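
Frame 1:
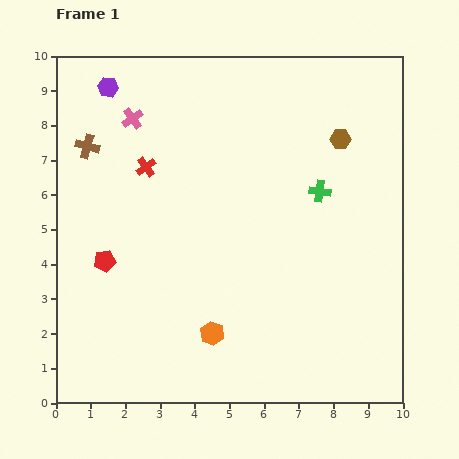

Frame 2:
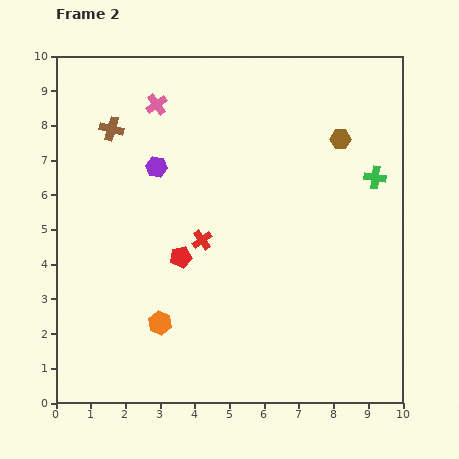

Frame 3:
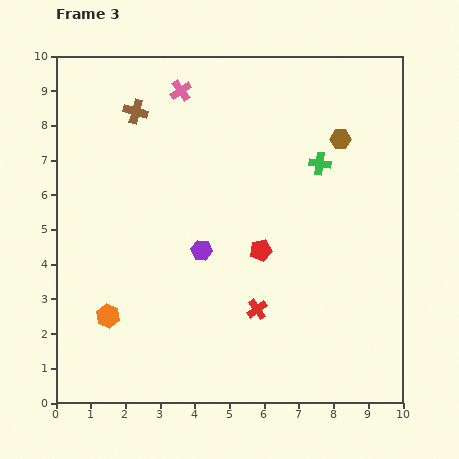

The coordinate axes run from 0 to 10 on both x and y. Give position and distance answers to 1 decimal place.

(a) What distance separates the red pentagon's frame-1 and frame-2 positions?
2.2

The red pentagon moved from (1.4, 4.1) to (3.6, 4.2), a distance of √(2.2² + 0.1²) ≈ 2.2.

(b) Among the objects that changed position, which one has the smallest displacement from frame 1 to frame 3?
the green cross

(moved 0.8)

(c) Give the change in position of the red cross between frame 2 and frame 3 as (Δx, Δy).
(1.6, -2.0)

The red cross was at (4.2, 4.7) in frame 2 and (5.8, 2.7) in frame 3.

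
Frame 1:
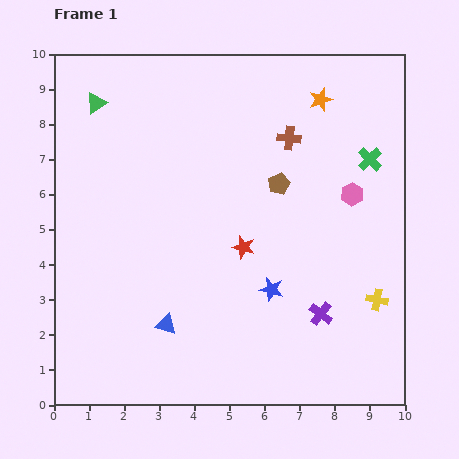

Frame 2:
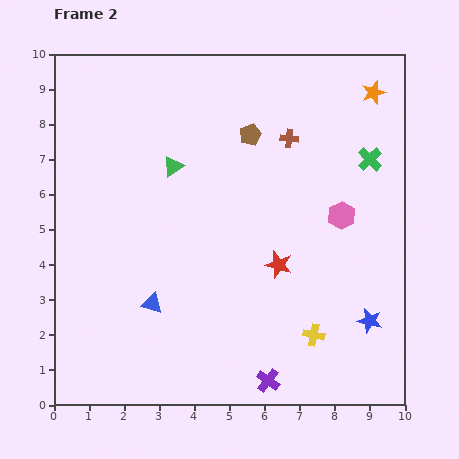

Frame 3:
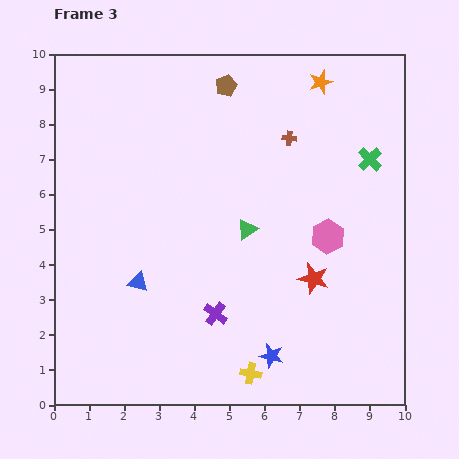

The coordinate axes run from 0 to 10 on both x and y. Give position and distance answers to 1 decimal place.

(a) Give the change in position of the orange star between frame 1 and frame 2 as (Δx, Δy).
(1.5, 0.2)

The orange star was at (7.6, 8.7) in frame 1 and (9.1, 8.9) in frame 2.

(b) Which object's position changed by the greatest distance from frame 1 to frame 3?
the green triangle

(moved 5.6; next 4.2)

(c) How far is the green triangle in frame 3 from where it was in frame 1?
5.6

The green triangle moved from (1.2, 8.6) to (5.5, 5.0), a distance of √(4.3² + 3.6²) ≈ 5.6.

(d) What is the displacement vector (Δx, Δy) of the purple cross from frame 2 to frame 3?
(-1.5, 1.9)

The purple cross was at (6.1, 0.7) in frame 2 and (4.6, 2.6) in frame 3.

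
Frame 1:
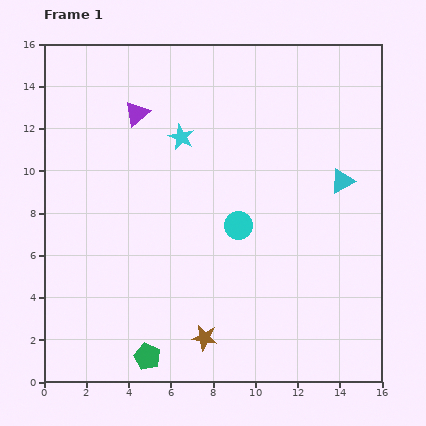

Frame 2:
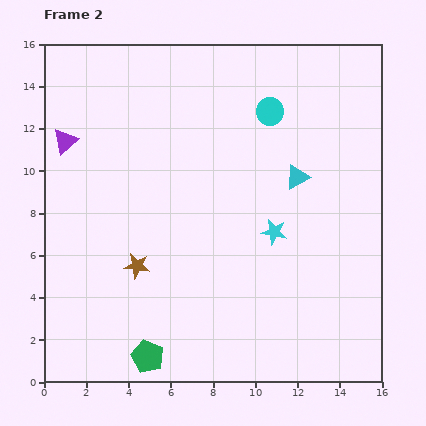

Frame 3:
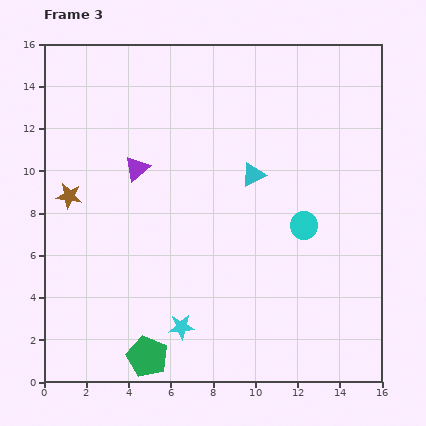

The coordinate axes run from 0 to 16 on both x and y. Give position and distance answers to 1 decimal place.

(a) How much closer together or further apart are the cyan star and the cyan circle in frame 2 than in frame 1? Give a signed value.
+0.7

Distance in frame 1: 5.0. Distance in frame 2: 5.7.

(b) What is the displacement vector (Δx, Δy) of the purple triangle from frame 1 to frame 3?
(0.0, -2.6)

The purple triangle was at (4.4, 12.7) in frame 1 and (4.4, 10.1) in frame 3.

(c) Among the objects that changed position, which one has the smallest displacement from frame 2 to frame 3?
the cyan triangle

(moved 2.1)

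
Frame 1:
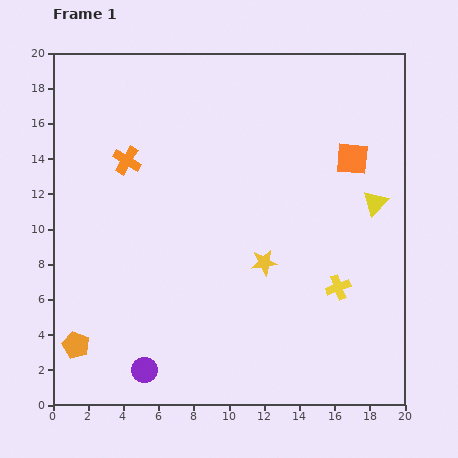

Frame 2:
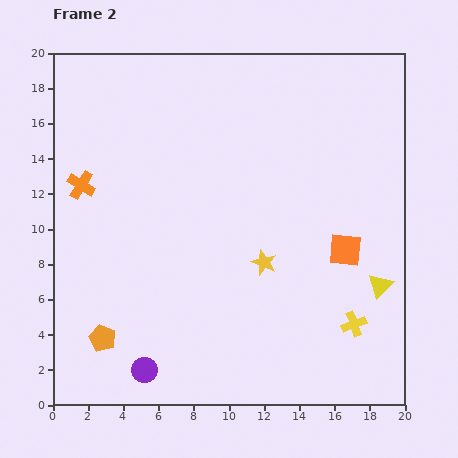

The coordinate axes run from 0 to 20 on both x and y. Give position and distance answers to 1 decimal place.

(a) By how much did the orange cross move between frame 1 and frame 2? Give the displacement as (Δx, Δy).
(-2.6, -1.4)

The orange cross was at (4.2, 13.9) in frame 1 and (1.6, 12.5) in frame 2.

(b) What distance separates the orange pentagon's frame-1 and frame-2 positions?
1.6

The orange pentagon moved from (1.3, 3.4) to (2.8, 3.8), a distance of √(1.5² + 0.4²) ≈ 1.6.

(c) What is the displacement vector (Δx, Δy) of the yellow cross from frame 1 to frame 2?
(0.9, -2.1)

The yellow cross was at (16.2, 6.7) in frame 1 and (17.1, 4.6) in frame 2.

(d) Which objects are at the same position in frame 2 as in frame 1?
the purple circle, the yellow star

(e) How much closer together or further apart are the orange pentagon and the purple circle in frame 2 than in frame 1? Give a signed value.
-1.1

Distance in frame 1: 4.1. Distance in frame 2: 3.0.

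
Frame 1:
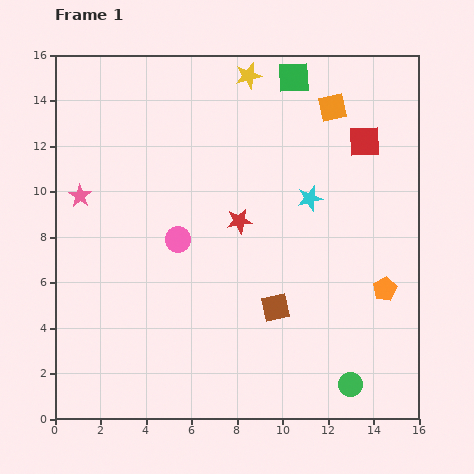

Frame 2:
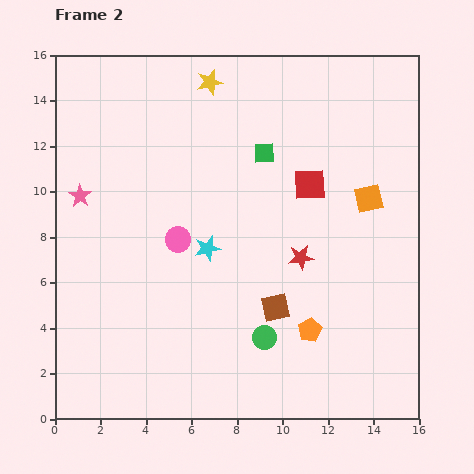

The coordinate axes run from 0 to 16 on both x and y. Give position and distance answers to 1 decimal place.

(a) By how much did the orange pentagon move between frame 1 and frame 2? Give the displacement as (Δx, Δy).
(-3.3, -1.8)

The orange pentagon was at (14.5, 5.7) in frame 1 and (11.2, 3.9) in frame 2.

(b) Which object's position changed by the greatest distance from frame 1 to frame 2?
the cyan star

(moved 5.0; next 4.3)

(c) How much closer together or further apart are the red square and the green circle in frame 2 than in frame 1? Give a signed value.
-3.7

Distance in frame 1: 10.7. Distance in frame 2: 7.0.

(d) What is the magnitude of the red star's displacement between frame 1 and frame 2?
3.1

The red star moved from (8.1, 8.7) to (10.8, 7.1), a distance of √(2.7² + 1.6²) ≈ 3.1.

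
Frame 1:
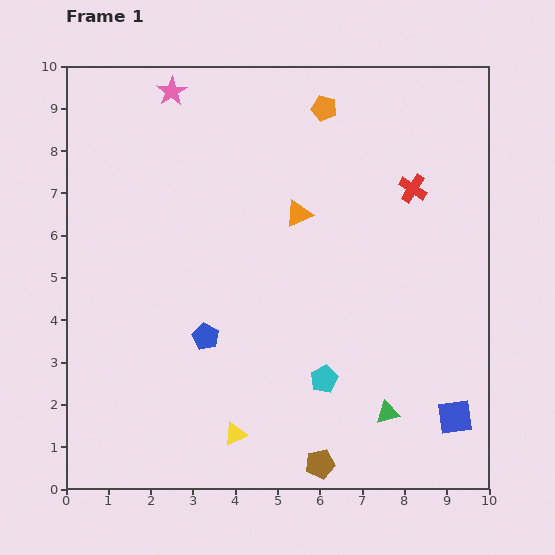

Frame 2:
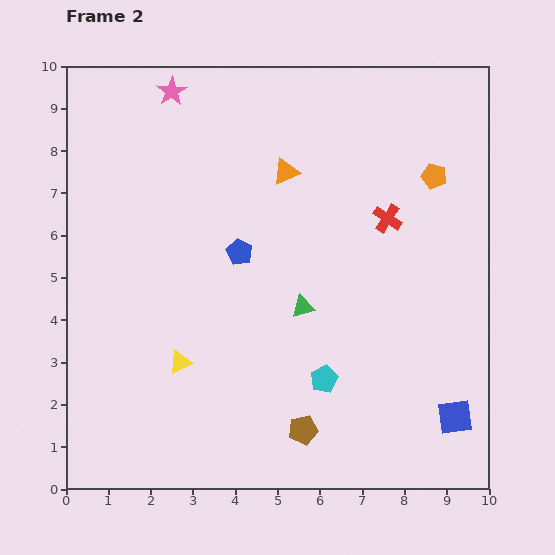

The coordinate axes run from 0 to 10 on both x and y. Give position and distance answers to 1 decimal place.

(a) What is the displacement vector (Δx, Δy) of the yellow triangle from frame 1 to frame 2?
(-1.3, 1.7)

The yellow triangle was at (4.0, 1.3) in frame 1 and (2.7, 3.0) in frame 2.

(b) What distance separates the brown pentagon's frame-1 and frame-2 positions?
0.9

The brown pentagon moved from (6.0, 0.6) to (5.6, 1.4), a distance of √(0.4² + 0.8²) ≈ 0.9.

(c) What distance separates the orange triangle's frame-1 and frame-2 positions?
1.0

The orange triangle moved from (5.5, 6.5) to (5.2, 7.5), a distance of √(0.3² + 1.0²) ≈ 1.0.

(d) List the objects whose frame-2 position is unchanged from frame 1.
the cyan pentagon, the pink star, the blue square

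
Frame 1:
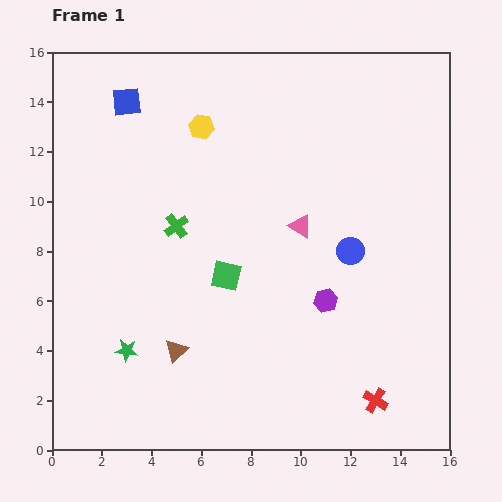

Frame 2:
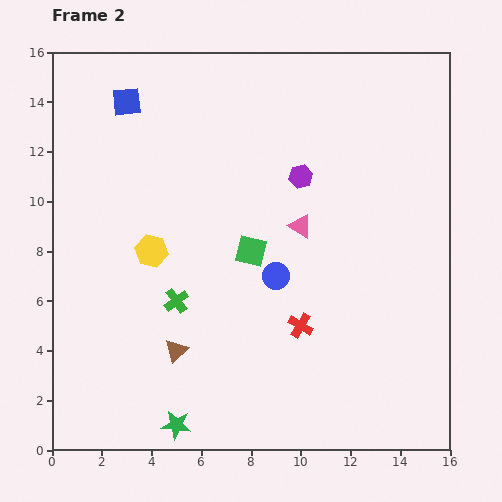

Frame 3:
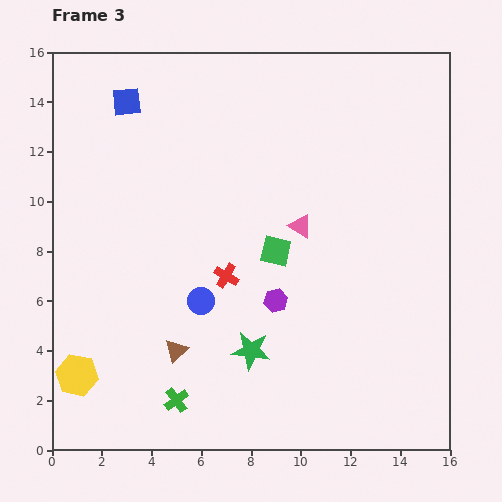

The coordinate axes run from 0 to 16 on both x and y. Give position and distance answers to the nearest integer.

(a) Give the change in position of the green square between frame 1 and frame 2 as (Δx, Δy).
(1, 1)

The green square was at (7, 7) in frame 1 and (8, 8) in frame 2.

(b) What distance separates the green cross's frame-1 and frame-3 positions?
7

The green cross moved from (5, 9) to (5, 2), a distance of √(0² + 7²) ≈ 7.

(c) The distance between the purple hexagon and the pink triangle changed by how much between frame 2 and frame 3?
+1

Distance in frame 2: 2. Distance in frame 3: 3.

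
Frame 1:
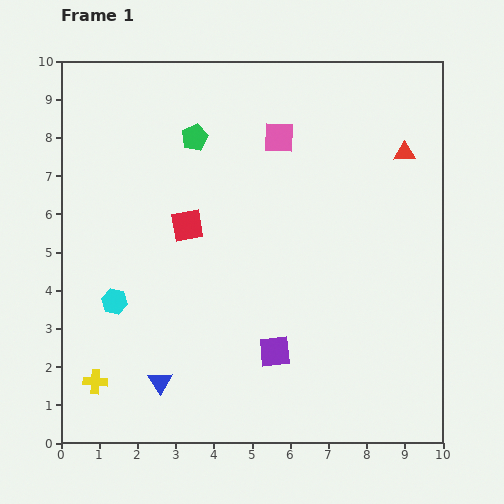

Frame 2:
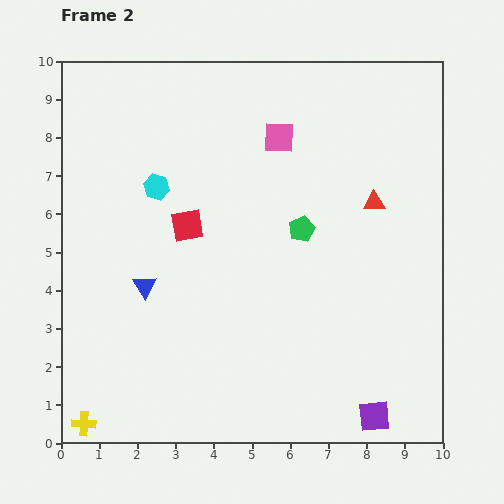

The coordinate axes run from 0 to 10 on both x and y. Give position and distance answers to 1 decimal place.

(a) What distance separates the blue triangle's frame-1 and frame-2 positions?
2.5

The blue triangle moved from (2.6, 1.6) to (2.2, 4.1), a distance of √(0.4² + 2.5²) ≈ 2.5.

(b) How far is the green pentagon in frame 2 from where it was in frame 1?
3.7

The green pentagon moved from (3.5, 8.0) to (6.3, 5.6), a distance of √(2.8² + 2.4²) ≈ 3.7.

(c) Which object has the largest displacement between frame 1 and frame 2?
the green pentagon

(moved 3.7; next 3.2)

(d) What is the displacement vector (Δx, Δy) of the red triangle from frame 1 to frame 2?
(-0.8, -1.3)

The red triangle was at (9.0, 7.6) in frame 1 and (8.2, 6.3) in frame 2.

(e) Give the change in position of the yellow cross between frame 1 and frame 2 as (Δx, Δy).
(-0.3, -1.1)

The yellow cross was at (0.9, 1.6) in frame 1 and (0.6, 0.5) in frame 2.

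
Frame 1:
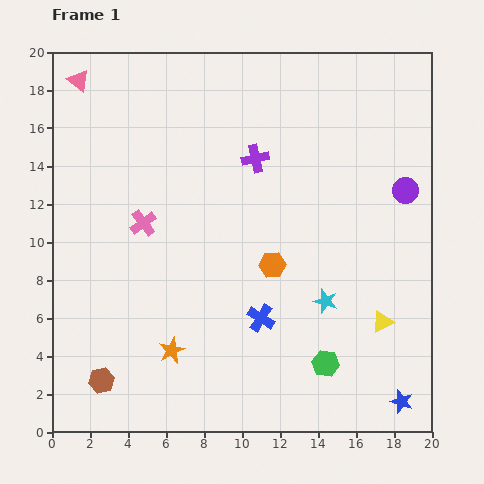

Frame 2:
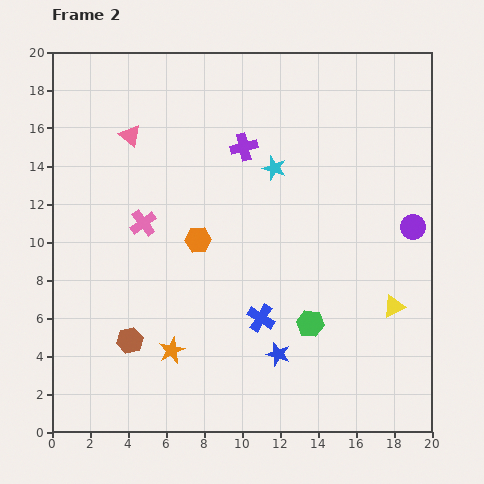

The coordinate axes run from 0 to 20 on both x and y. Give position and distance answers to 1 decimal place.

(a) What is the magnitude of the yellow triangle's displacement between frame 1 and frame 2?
1.0

The yellow triangle moved from (17.4, 5.8) to (18.0, 6.6), a distance of √(0.6² + 0.8²) ≈ 1.0.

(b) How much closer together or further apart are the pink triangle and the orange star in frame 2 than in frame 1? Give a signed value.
-3.5

Distance in frame 1: 15.0. Distance in frame 2: 11.5.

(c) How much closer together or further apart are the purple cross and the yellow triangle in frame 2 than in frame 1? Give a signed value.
+0.6

Distance in frame 1: 10.9. Distance in frame 2: 11.5.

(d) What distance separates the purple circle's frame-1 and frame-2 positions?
1.9

The purple circle moved from (18.6, 12.7) to (19.0, 10.8), a distance of √(0.4² + 1.9²) ≈ 1.9.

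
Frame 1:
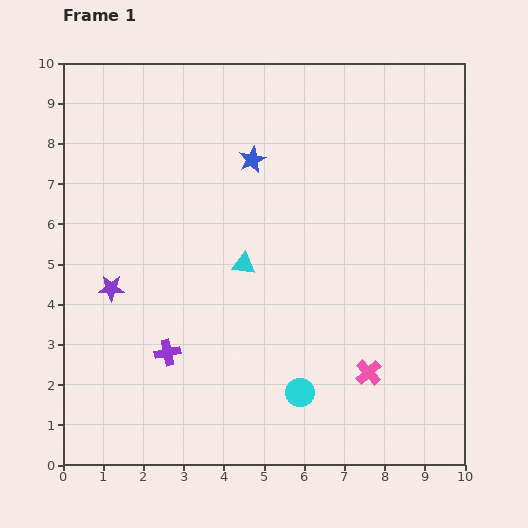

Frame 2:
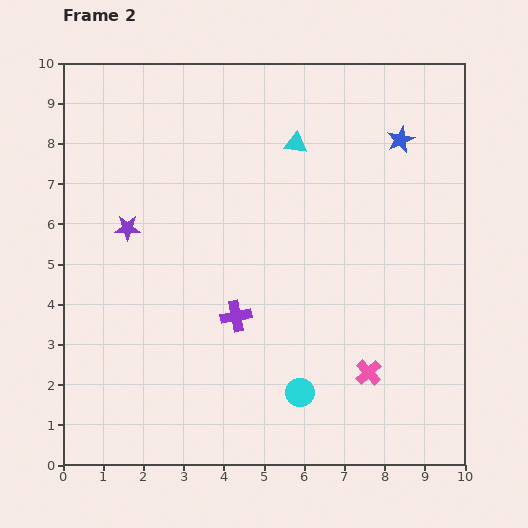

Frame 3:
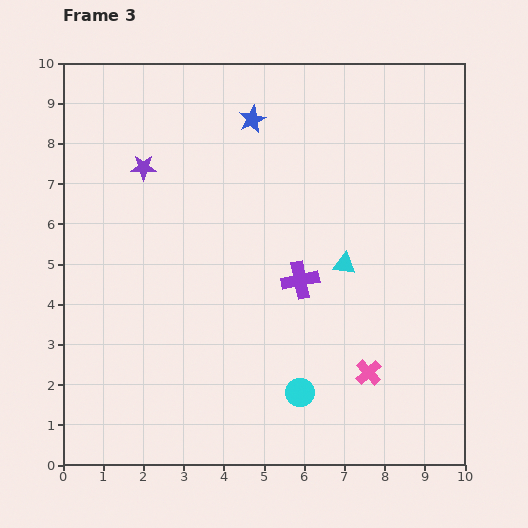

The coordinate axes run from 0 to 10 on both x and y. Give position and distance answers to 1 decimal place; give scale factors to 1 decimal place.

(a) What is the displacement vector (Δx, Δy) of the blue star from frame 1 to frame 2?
(3.7, 0.5)

The blue star was at (4.7, 7.6) in frame 1 and (8.4, 8.1) in frame 2.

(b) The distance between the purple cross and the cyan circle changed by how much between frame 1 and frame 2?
-0.9

Distance in frame 1: 3.4. Distance in frame 2: 2.5.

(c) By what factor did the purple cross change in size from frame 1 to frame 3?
1.5×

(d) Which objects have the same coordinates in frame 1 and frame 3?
the cyan circle, the pink cross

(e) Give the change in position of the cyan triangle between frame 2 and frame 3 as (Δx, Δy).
(1.2, -3.0)

The cyan triangle was at (5.8, 8.0) in frame 2 and (7.0, 5.0) in frame 3.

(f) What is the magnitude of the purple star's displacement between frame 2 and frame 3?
1.6

The purple star moved from (1.6, 5.9) to (2.0, 7.4), a distance of √(0.4² + 1.5²) ≈ 1.6.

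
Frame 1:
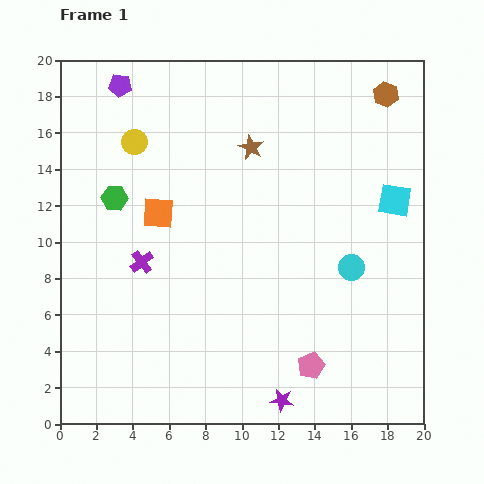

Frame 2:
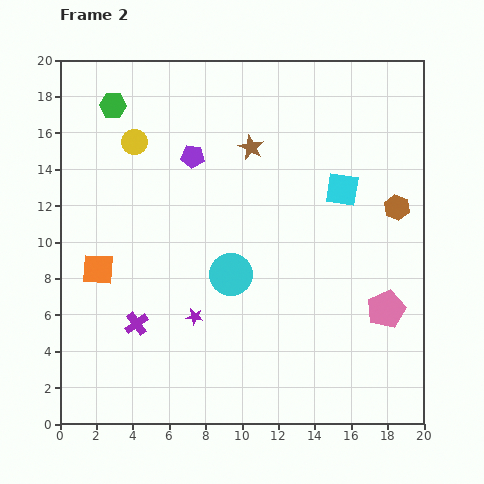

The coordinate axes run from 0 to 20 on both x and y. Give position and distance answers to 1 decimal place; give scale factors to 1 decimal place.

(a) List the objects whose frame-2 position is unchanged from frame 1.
the brown star, the yellow circle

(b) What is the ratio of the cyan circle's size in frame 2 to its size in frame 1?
1.6×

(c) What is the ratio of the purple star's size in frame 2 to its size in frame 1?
0.7×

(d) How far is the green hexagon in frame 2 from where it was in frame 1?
5.1

The green hexagon moved from (3.0, 12.4) to (2.9, 17.5), a distance of √(0.1² + 5.1²) ≈ 5.1.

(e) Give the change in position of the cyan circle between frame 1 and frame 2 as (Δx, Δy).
(-6.6, -0.4)

The cyan circle was at (16.0, 8.6) in frame 1 and (9.4, 8.2) in frame 2.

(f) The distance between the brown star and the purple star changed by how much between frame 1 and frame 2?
-4.2

Distance in frame 1: 14.0. Distance in frame 2: 9.8.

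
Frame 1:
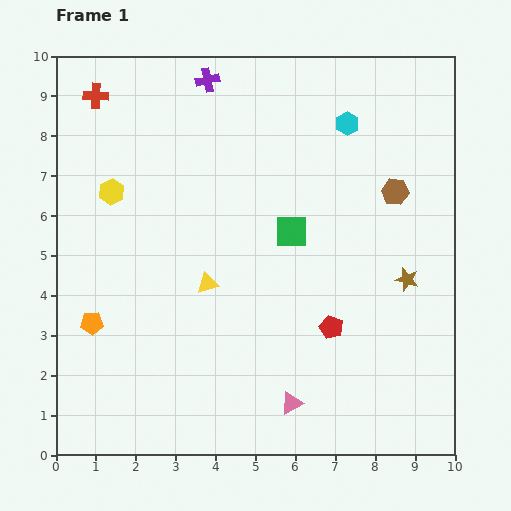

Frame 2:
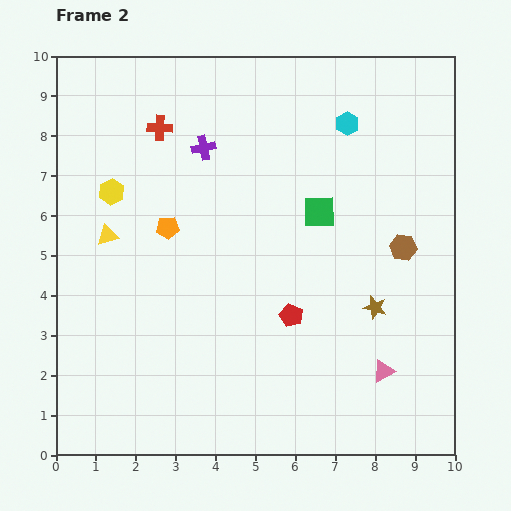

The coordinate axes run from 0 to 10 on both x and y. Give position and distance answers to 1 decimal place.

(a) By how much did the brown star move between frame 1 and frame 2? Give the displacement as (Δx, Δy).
(-0.8, -0.7)

The brown star was at (8.8, 4.4) in frame 1 and (8.0, 3.7) in frame 2.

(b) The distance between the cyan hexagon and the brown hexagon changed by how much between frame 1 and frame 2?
+1.3

Distance in frame 1: 2.1. Distance in frame 2: 3.4.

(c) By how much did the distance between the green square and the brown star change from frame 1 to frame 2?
-0.3

Distance in frame 1: 3.1. Distance in frame 2: 2.8.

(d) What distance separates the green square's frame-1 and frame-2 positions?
0.9

The green square moved from (5.9, 5.6) to (6.6, 6.1), a distance of √(0.7² + 0.5²) ≈ 0.9.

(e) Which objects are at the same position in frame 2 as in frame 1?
the yellow hexagon, the cyan hexagon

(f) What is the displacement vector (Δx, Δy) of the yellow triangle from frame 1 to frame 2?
(-2.5, 1.2)

The yellow triangle was at (3.8, 4.3) in frame 1 and (1.3, 5.5) in frame 2.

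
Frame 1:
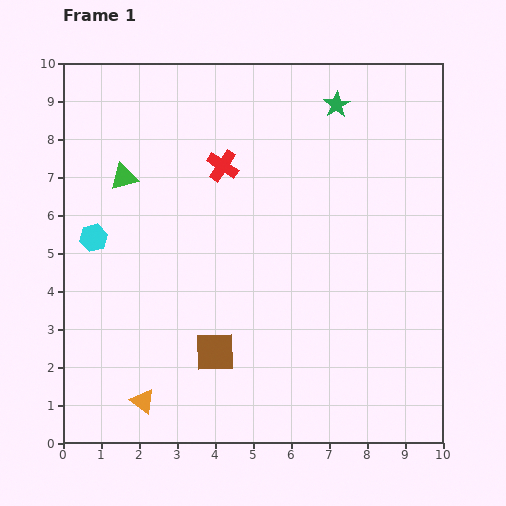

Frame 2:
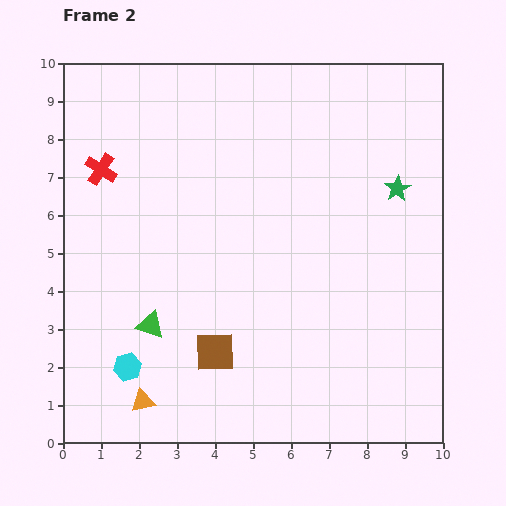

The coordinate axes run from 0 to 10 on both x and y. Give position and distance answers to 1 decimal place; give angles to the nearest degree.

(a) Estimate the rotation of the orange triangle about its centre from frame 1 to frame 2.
51° counter-clockwise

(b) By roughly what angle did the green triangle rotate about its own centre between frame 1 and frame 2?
32° clockwise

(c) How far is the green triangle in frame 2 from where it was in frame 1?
4.0

The green triangle moved from (1.6, 7.0) to (2.3, 3.1), a distance of √(0.7² + 3.9²) ≈ 4.0.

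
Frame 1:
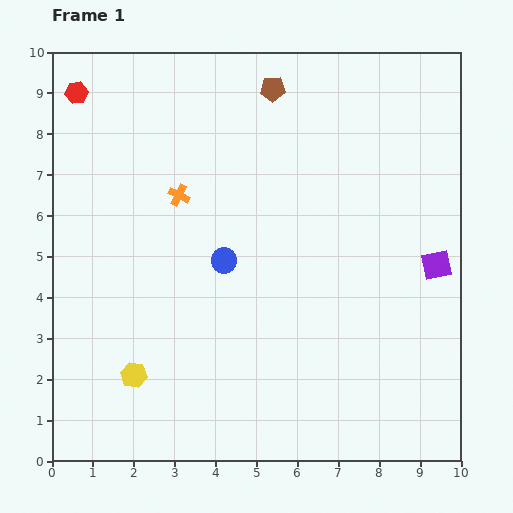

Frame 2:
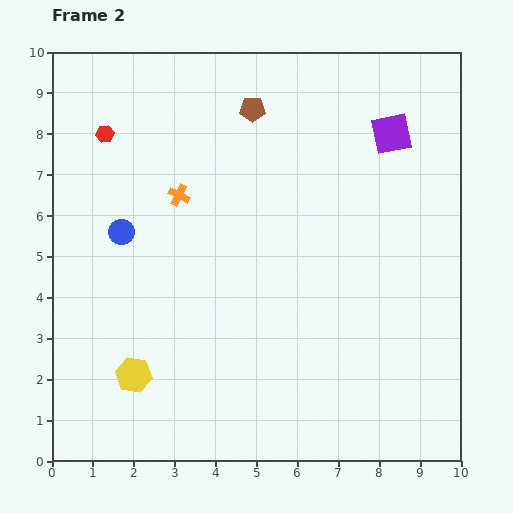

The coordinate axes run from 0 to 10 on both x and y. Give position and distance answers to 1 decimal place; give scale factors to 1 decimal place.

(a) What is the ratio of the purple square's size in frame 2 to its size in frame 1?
1.4×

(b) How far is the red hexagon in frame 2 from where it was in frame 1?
1.2

The red hexagon moved from (0.6, 9.0) to (1.3, 8.0), a distance of √(0.7² + 1.0²) ≈ 1.2.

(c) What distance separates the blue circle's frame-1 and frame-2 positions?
2.6

The blue circle moved from (4.2, 4.9) to (1.7, 5.6), a distance of √(2.5² + 0.7²) ≈ 2.6.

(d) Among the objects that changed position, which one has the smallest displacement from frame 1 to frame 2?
the brown pentagon

(moved 0.7)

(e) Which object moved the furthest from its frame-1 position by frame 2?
the purple square

(moved 3.4; next 2.6)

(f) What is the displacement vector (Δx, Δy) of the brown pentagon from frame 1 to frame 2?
(-0.5, -0.5)

The brown pentagon was at (5.4, 9.1) in frame 1 and (4.9, 8.6) in frame 2.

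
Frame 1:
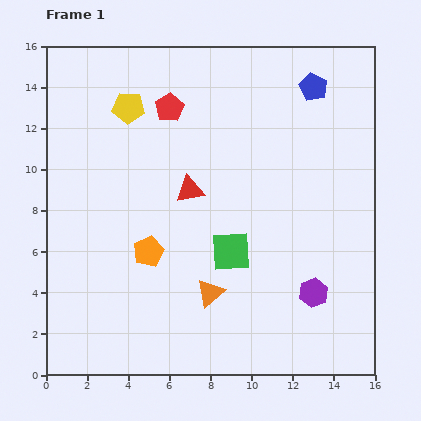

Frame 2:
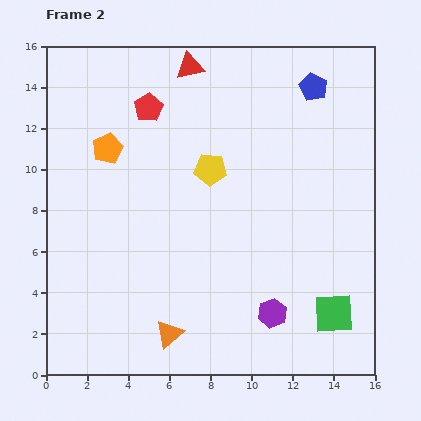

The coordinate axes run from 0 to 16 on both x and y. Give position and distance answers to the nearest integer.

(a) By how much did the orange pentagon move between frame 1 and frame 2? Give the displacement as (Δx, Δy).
(-2, 5)

The orange pentagon was at (5, 6) in frame 1 and (3, 11) in frame 2.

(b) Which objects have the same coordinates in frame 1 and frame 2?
the blue pentagon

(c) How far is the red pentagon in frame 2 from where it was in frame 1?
1

The red pentagon moved from (6, 13) to (5, 13), a distance of √(1² + 0²) ≈ 1.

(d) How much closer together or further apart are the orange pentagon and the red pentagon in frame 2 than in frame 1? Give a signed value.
-4

Distance in frame 1: 7. Distance in frame 2: 3.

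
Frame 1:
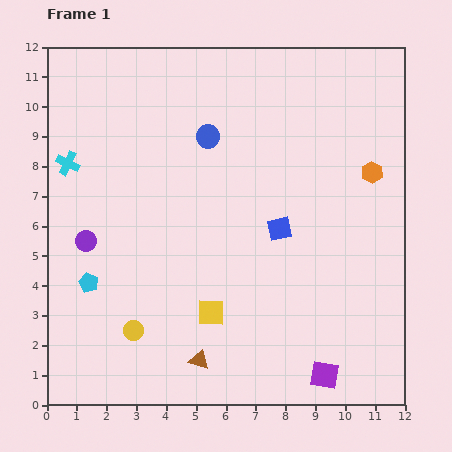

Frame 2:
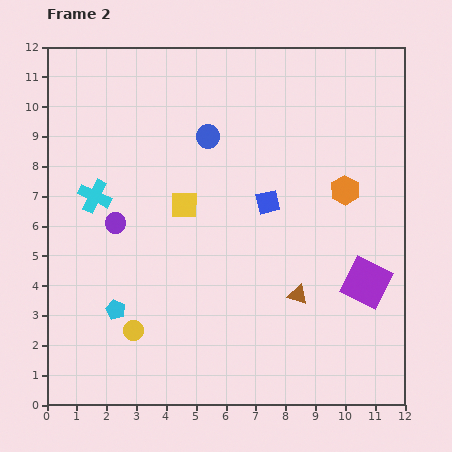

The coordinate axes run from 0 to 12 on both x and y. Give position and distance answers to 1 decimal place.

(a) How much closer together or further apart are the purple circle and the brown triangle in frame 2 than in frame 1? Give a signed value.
+1.1

Distance in frame 1: 5.5. Distance in frame 2: 6.6.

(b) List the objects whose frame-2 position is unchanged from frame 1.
the blue circle, the yellow circle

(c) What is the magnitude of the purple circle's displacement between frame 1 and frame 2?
1.2

The purple circle moved from (1.3, 5.5) to (2.3, 6.1), a distance of √(1.0² + 0.6²) ≈ 1.2.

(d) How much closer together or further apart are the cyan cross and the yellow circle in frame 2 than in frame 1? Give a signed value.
-1.3

Distance in frame 1: 6.0. Distance in frame 2: 4.7.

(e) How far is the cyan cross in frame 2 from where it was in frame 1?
1.4

The cyan cross moved from (0.7, 8.1) to (1.6, 7.0), a distance of √(0.9² + 1.1²) ≈ 1.4.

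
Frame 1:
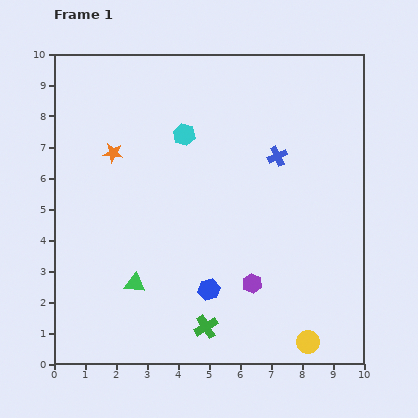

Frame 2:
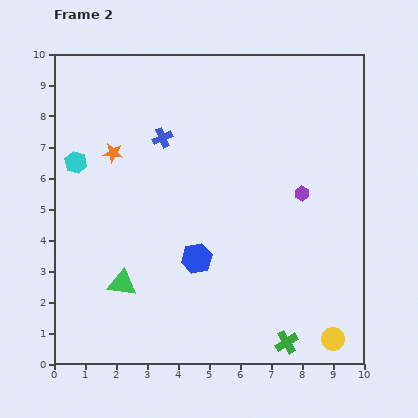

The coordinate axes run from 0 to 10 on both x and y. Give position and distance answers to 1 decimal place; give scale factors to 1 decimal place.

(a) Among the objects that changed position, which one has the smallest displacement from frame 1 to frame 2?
the green triangle

(moved 0.4)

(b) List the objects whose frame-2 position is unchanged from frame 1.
the orange star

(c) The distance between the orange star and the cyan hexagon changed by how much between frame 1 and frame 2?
-1.2

Distance in frame 1: 2.4. Distance in frame 2: 1.2.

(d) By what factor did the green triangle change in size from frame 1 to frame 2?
1.4×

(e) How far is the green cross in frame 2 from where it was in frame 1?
2.6

The green cross moved from (4.9, 1.2) to (7.5, 0.7), a distance of √(2.6² + 0.5²) ≈ 2.6.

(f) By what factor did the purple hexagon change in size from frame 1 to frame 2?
0.8×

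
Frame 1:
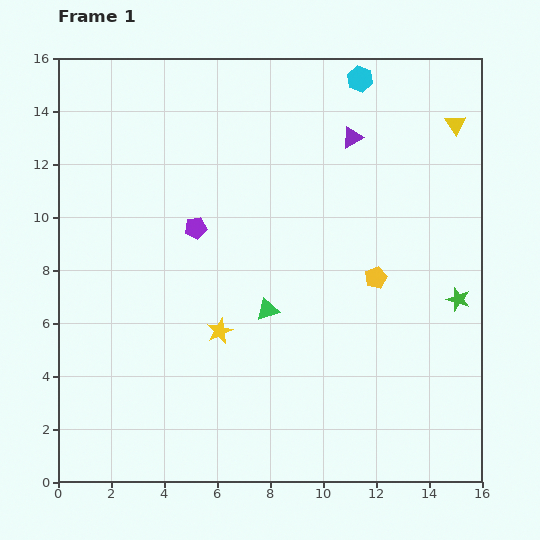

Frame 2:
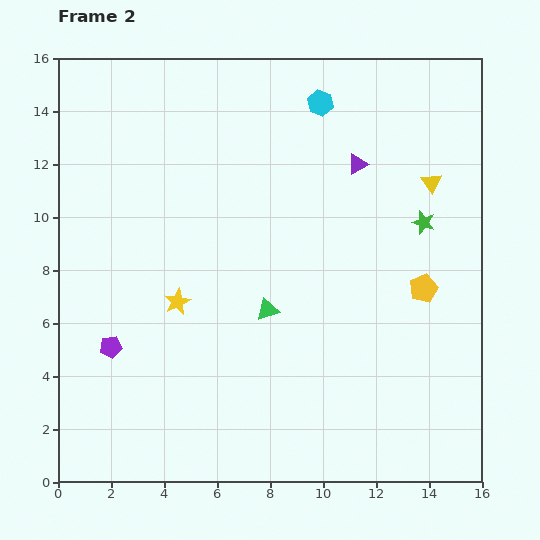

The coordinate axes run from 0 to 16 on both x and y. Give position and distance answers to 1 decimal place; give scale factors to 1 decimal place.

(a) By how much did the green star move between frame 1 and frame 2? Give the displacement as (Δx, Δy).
(-1.3, 2.9)

The green star was at (15.1, 6.9) in frame 1 and (13.8, 9.8) in frame 2.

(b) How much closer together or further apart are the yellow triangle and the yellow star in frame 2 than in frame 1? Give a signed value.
-1.2

Distance in frame 1: 11.8. Distance in frame 2: 10.6.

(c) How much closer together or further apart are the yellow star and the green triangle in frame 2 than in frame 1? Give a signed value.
+1.4

Distance in frame 1: 2.0. Distance in frame 2: 3.4.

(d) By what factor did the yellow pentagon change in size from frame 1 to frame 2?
1.3×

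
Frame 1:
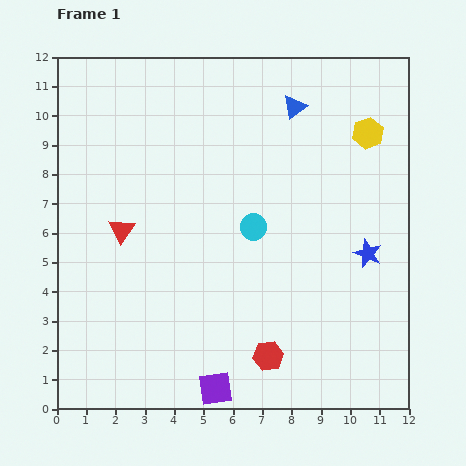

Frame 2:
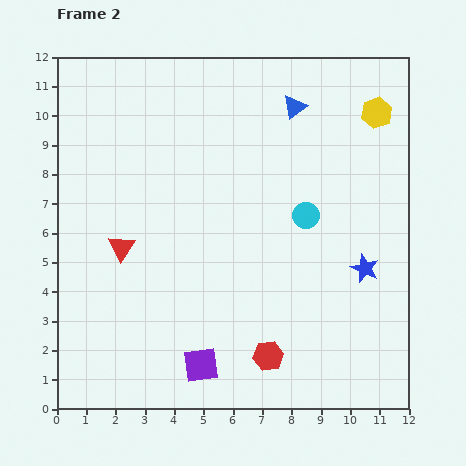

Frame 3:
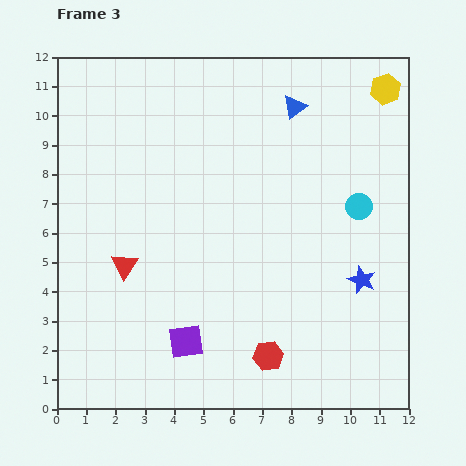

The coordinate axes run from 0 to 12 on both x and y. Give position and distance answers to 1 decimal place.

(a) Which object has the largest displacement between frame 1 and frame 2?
the cyan circle

(moved 1.8; next 0.9)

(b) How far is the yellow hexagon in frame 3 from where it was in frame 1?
1.6

The yellow hexagon moved from (10.6, 9.4) to (11.2, 10.9), a distance of √(0.6² + 1.5²) ≈ 1.6.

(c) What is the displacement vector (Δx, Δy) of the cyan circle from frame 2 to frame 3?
(1.8, 0.3)

The cyan circle was at (8.5, 6.6) in frame 2 and (10.3, 6.9) in frame 3.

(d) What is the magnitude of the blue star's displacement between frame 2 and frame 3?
0.4

The blue star moved from (10.5, 4.8) to (10.4, 4.4), a distance of √(0.1² + 0.4²) ≈ 0.4.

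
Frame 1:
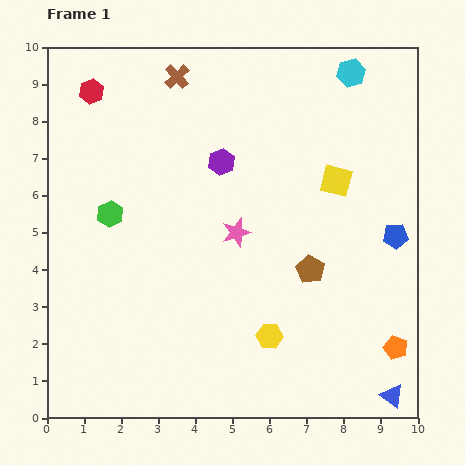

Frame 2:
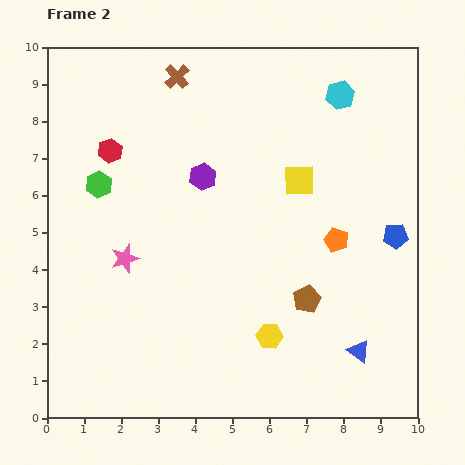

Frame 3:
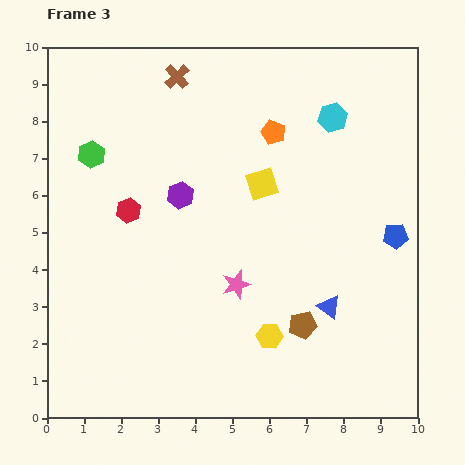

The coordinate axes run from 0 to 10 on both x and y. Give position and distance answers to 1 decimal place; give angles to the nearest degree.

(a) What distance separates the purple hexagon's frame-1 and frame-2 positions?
0.6

The purple hexagon moved from (4.7, 6.9) to (4.2, 6.5), a distance of √(0.5² + 0.4²) ≈ 0.6.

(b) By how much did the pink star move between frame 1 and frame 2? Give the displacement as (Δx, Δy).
(-3.0, -0.7)

The pink star was at (5.1, 5.0) in frame 1 and (2.1, 4.3) in frame 2.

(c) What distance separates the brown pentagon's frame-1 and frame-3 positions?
1.5

The brown pentagon moved from (7.1, 4.0) to (6.9, 2.5), a distance of √(0.2² + 1.5²) ≈ 1.5.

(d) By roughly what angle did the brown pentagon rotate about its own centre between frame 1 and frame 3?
30° clockwise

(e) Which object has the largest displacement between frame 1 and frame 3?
the orange pentagon

(moved 6.7; next 3.4)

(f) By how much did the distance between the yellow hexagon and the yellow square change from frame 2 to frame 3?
-0.2

Distance in frame 2: 4.3. Distance in frame 3: 4.1.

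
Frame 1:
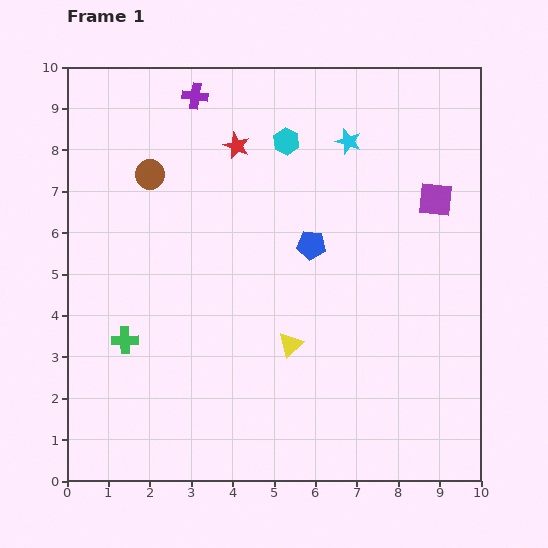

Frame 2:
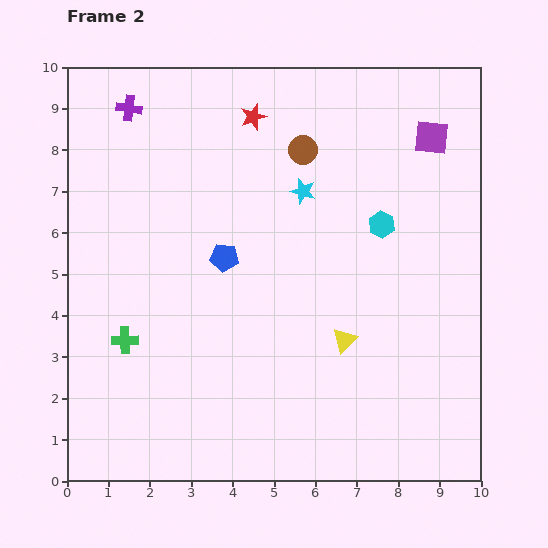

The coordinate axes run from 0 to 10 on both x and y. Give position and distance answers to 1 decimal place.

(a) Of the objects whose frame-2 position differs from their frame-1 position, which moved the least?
the red star

(moved 0.8)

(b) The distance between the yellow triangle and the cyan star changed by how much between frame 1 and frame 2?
-1.4

Distance in frame 1: 5.1. Distance in frame 2: 3.7.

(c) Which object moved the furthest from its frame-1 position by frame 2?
the brown circle

(moved 3.7; next 3.0)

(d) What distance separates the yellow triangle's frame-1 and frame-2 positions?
1.3

The yellow triangle moved from (5.4, 3.3) to (6.7, 3.4), a distance of √(1.3² + 0.1²) ≈ 1.3.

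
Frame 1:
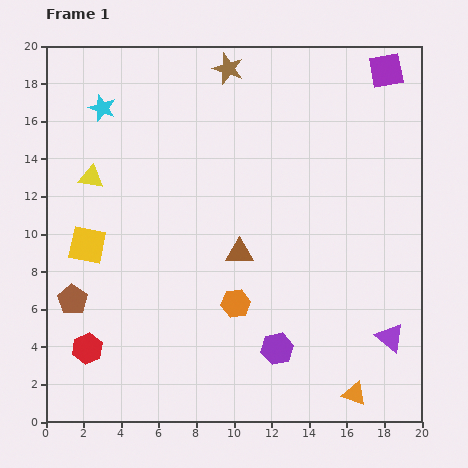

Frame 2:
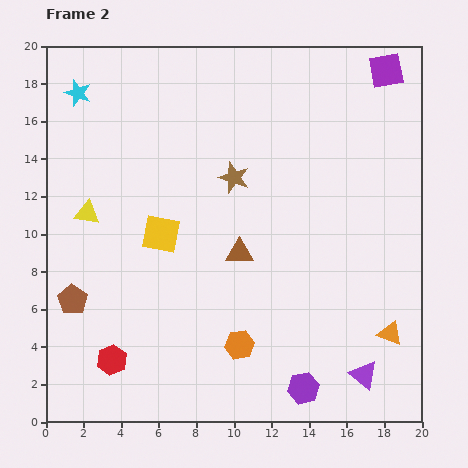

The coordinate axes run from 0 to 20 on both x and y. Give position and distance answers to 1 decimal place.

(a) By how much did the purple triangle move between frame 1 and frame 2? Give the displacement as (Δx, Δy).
(-1.4, -2.0)

The purple triangle was at (18.3, 4.5) in frame 1 and (16.9, 2.5) in frame 2.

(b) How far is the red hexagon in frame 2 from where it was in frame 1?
1.4

The red hexagon moved from (2.2, 3.9) to (3.5, 3.3), a distance of √(1.3² + 0.6²) ≈ 1.4.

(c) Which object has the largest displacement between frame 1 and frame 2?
the brown star

(moved 5.8; next 3.9)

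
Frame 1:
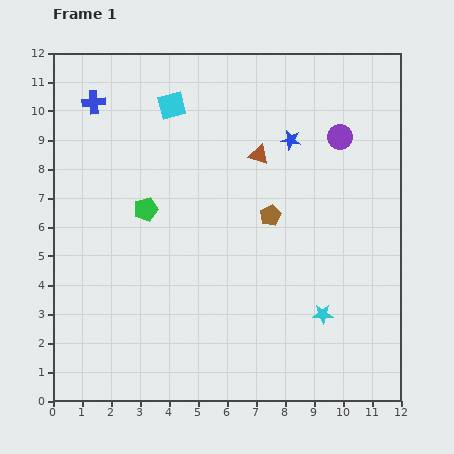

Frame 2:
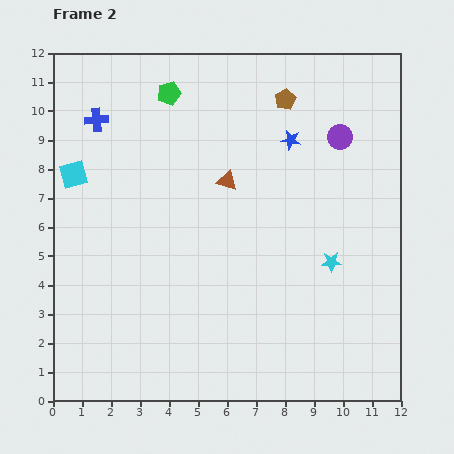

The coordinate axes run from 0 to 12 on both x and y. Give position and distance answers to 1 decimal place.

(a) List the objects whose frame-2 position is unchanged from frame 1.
the blue star, the purple circle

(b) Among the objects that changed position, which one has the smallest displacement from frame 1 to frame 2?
the blue cross

(moved 0.6)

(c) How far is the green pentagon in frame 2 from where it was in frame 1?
4.1

The green pentagon moved from (3.2, 6.6) to (4.0, 10.6), a distance of √(0.8² + 4.0²) ≈ 4.1.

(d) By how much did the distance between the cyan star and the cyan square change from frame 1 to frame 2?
+0.5

Distance in frame 1: 8.9. Distance in frame 2: 9.4.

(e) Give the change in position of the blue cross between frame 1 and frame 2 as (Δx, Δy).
(0.1, -0.6)

The blue cross was at (1.4, 10.3) in frame 1 and (1.5, 9.7) in frame 2.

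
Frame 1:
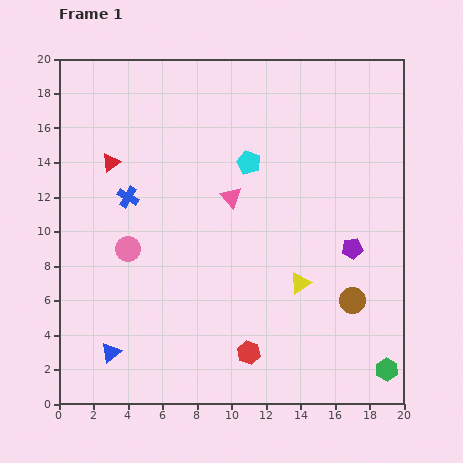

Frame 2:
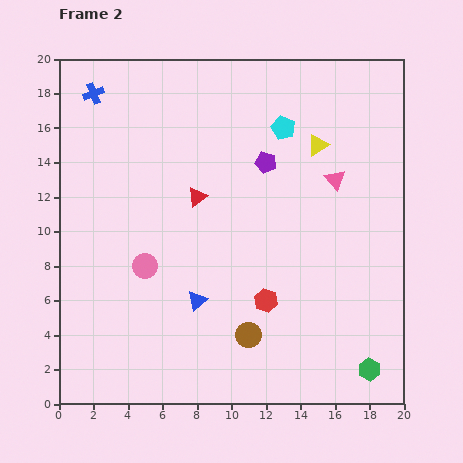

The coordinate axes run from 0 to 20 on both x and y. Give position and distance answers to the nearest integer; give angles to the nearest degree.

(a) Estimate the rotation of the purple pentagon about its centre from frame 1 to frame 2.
22° clockwise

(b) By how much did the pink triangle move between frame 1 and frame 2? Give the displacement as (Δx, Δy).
(6, 1)

The pink triangle was at (10, 12) in frame 1 and (16, 13) in frame 2.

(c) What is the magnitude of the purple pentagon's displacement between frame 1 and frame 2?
7

The purple pentagon moved from (17, 9) to (12, 14), a distance of √(5² + 5²) ≈ 7.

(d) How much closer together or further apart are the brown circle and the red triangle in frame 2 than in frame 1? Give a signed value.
-7

Distance in frame 1: 16. Distance in frame 2: 9.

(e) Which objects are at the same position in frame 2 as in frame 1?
none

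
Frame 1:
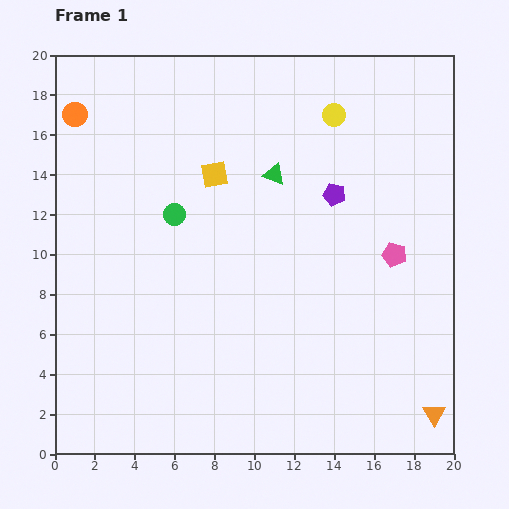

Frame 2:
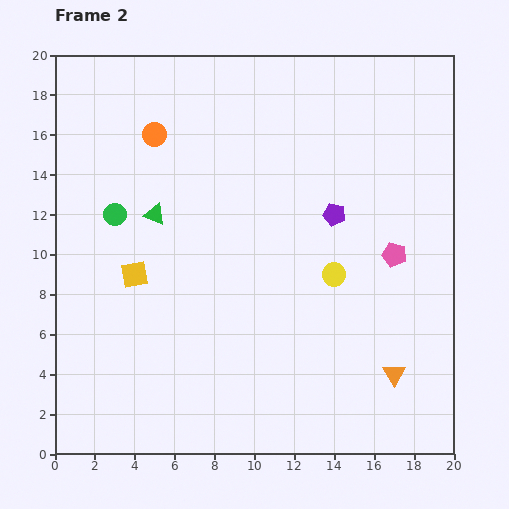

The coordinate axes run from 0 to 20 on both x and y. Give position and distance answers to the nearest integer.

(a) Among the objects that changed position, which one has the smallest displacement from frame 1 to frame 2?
the purple pentagon

(moved 1)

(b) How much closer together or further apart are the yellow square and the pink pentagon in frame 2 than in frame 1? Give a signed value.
+3

Distance in frame 1: 10. Distance in frame 2: 13.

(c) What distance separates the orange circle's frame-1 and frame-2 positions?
4

The orange circle moved from (1, 17) to (5, 16), a distance of √(4² + 1²) ≈ 4.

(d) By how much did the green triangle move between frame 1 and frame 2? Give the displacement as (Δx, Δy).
(-6, -2)

The green triangle was at (11, 14) in frame 1 and (5, 12) in frame 2.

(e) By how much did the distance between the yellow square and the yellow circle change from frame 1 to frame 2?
+3

Distance in frame 1: 7. Distance in frame 2: 10.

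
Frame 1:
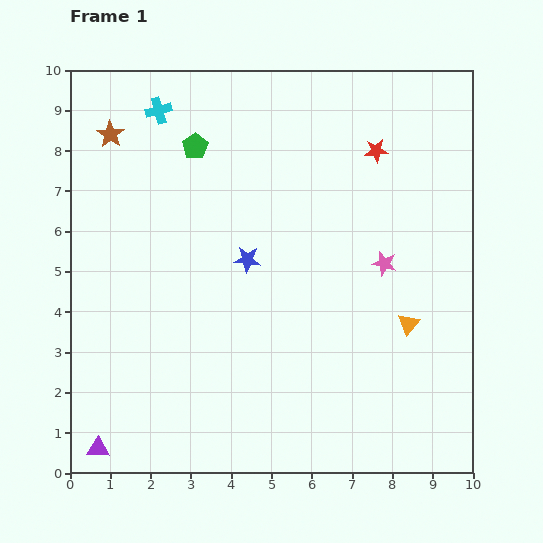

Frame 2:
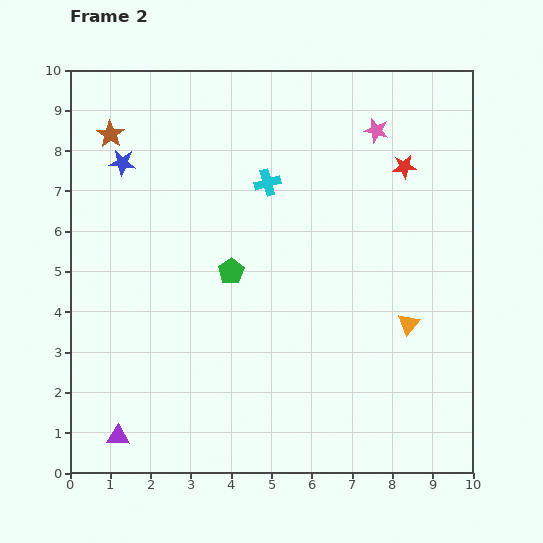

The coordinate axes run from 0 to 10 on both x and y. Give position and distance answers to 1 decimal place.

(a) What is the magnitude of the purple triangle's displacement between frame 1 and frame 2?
0.6

The purple triangle moved from (0.7, 0.6) to (1.2, 0.9), a distance of √(0.5² + 0.3²) ≈ 0.6.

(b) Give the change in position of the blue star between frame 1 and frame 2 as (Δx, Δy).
(-3.1, 2.4)

The blue star was at (4.4, 5.3) in frame 1 and (1.3, 7.7) in frame 2.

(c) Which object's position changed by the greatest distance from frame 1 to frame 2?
the blue star

(moved 3.9; next 3.3)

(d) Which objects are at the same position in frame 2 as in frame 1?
the orange triangle, the brown star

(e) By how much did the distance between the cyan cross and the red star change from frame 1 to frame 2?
-2.1

Distance in frame 1: 5.5. Distance in frame 2: 3.4.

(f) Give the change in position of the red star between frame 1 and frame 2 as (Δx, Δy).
(0.7, -0.4)

The red star was at (7.6, 8.0) in frame 1 and (8.3, 7.6) in frame 2.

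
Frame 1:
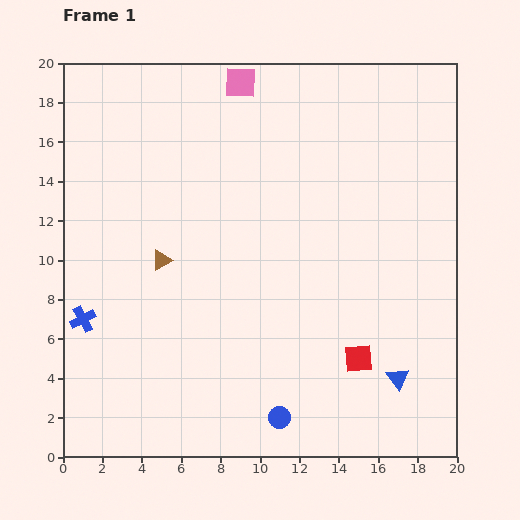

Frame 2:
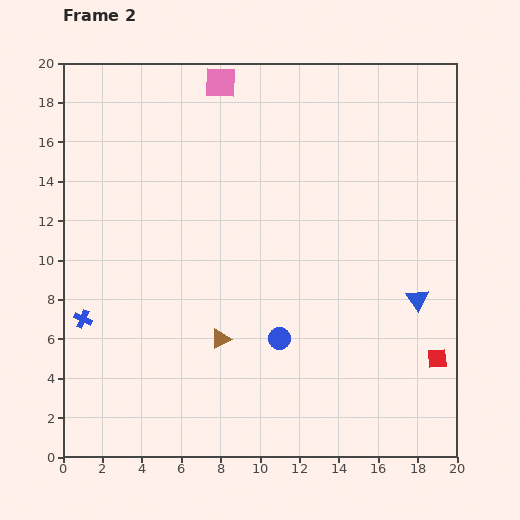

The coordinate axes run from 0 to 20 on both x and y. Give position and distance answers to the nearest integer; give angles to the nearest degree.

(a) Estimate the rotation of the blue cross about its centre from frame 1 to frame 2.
38° counter-clockwise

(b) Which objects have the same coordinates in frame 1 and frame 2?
the blue cross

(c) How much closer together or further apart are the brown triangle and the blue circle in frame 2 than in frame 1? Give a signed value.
-7

Distance in frame 1: 10. Distance in frame 2: 3.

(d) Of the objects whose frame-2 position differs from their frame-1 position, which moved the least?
the pink square

(moved 1)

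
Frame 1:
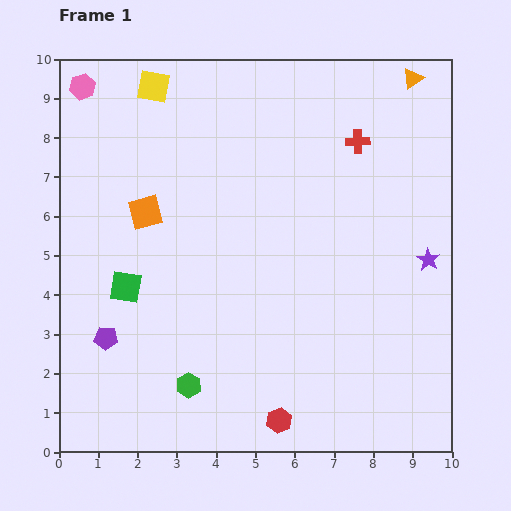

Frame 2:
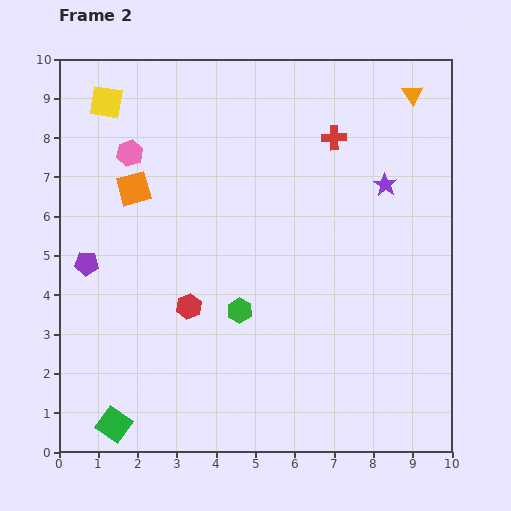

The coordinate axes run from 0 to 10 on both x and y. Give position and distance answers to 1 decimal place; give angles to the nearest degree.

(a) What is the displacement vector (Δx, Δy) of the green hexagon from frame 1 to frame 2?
(1.3, 1.9)

The green hexagon was at (3.3, 1.7) in frame 1 and (4.6, 3.6) in frame 2.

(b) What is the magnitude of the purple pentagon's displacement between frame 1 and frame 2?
2.0

The purple pentagon moved from (1.2, 2.9) to (0.7, 4.8), a distance of √(0.5² + 1.9²) ≈ 2.0.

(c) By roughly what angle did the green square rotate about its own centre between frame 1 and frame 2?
26° clockwise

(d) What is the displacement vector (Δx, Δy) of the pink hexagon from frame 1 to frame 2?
(1.2, -1.7)

The pink hexagon was at (0.6, 9.3) in frame 1 and (1.8, 7.6) in frame 2.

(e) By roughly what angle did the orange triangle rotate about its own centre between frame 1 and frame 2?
30° counter-clockwise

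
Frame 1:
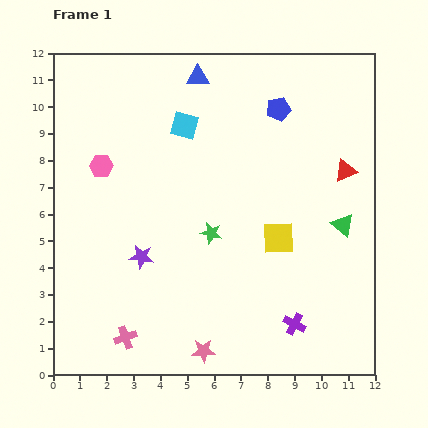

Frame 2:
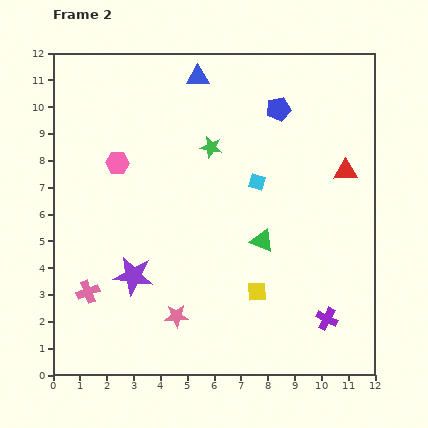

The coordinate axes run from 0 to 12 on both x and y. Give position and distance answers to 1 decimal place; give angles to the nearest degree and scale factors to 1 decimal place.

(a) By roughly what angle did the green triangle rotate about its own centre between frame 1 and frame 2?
18° counter-clockwise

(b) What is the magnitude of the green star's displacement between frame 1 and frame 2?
3.2

The green star moved from (5.9, 5.3) to (5.9, 8.5), a distance of √(0.0² + 3.2²) ≈ 3.2.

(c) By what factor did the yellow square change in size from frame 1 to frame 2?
0.6×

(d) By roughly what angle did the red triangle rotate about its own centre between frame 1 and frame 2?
21° clockwise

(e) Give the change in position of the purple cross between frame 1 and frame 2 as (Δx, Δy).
(1.2, 0.2)

The purple cross was at (9.0, 1.9) in frame 1 and (10.2, 2.1) in frame 2.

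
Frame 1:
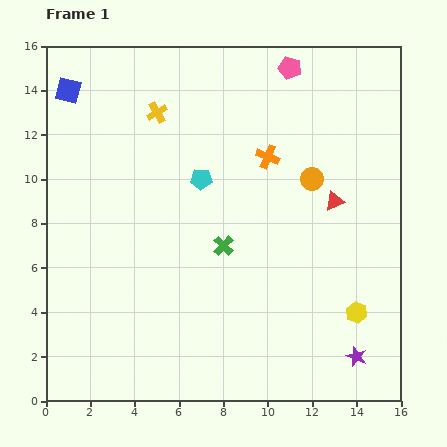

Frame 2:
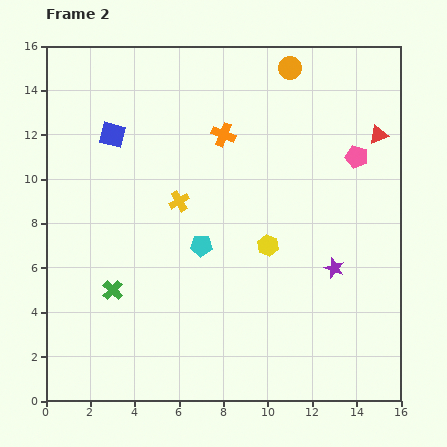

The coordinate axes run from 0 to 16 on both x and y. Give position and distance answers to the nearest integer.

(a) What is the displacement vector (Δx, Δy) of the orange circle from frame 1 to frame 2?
(-1, 5)

The orange circle was at (12, 10) in frame 1 and (11, 15) in frame 2.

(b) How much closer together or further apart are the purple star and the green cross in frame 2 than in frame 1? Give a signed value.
+2

Distance in frame 1: 8. Distance in frame 2: 10.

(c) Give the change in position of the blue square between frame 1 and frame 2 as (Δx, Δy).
(2, -2)

The blue square was at (1, 14) in frame 1 and (3, 12) in frame 2.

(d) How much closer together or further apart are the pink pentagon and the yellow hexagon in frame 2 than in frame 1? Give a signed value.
-5

Distance in frame 1: 11. Distance in frame 2: 6.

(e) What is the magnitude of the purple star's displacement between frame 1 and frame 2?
4

The purple star moved from (14, 2) to (13, 6), a distance of √(1² + 4²) ≈ 4.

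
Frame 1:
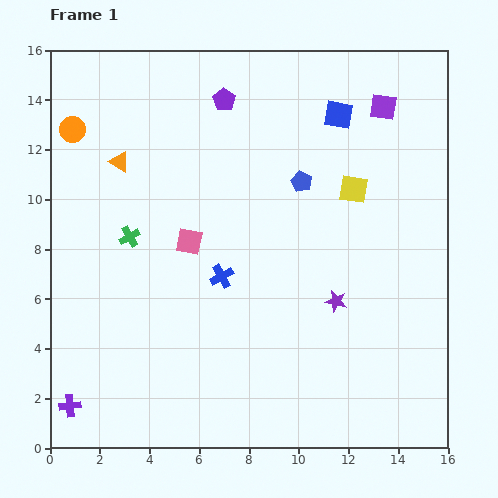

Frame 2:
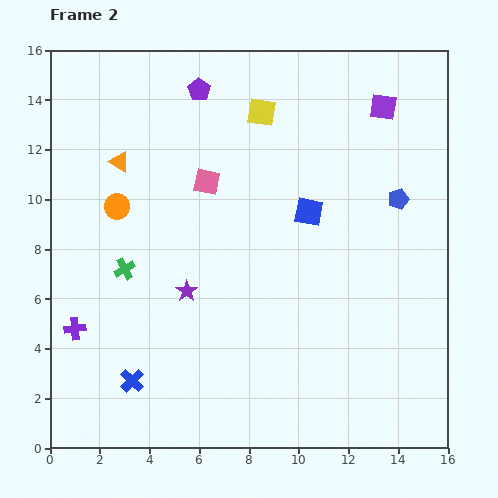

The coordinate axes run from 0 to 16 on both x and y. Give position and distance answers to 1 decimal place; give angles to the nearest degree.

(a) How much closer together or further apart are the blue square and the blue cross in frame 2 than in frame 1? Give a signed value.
+1.8

Distance in frame 1: 8.0. Distance in frame 2: 9.8.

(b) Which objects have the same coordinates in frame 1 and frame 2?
the purple square, the orange triangle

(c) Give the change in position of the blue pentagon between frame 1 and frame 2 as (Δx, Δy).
(3.9, -0.7)

The blue pentagon was at (10.1, 10.7) in frame 1 and (14.0, 10.0) in frame 2.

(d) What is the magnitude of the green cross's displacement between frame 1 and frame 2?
1.3

The green cross moved from (3.2, 8.5) to (3.0, 7.2), a distance of √(0.2² + 1.3²) ≈ 1.3.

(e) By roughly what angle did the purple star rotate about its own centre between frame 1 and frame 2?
25° clockwise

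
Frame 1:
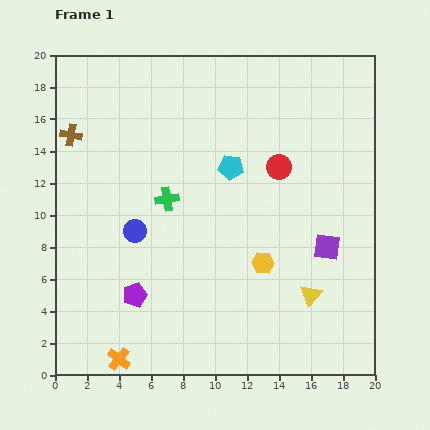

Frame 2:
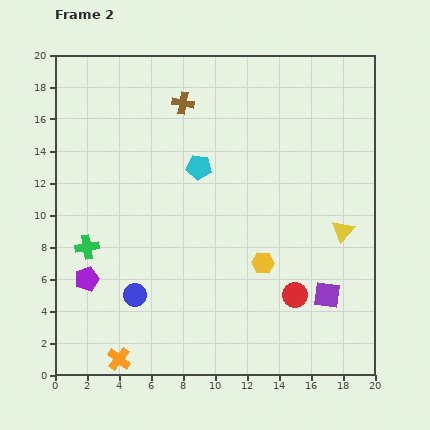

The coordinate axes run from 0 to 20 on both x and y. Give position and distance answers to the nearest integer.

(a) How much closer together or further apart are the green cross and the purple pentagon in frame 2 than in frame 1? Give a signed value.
-4

Distance in frame 1: 6. Distance in frame 2: 2.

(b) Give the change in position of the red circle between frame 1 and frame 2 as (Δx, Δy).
(1, -8)

The red circle was at (14, 13) in frame 1 and (15, 5) in frame 2.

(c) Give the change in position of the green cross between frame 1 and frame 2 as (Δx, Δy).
(-5, -3)

The green cross was at (7, 11) in frame 1 and (2, 8) in frame 2.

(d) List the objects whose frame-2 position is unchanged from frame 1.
the yellow hexagon, the orange cross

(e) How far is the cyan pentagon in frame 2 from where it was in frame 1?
2

The cyan pentagon moved from (11, 13) to (9, 13), a distance of √(2² + 0²) ≈ 2.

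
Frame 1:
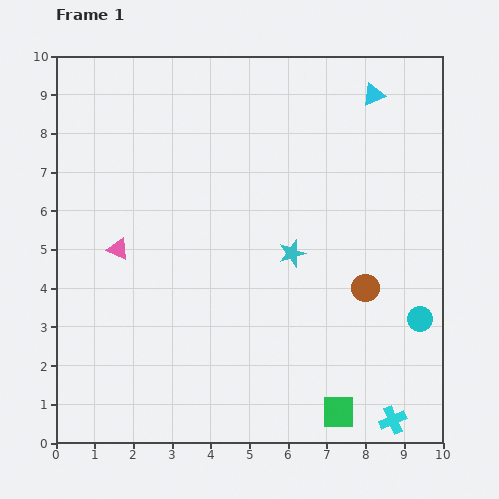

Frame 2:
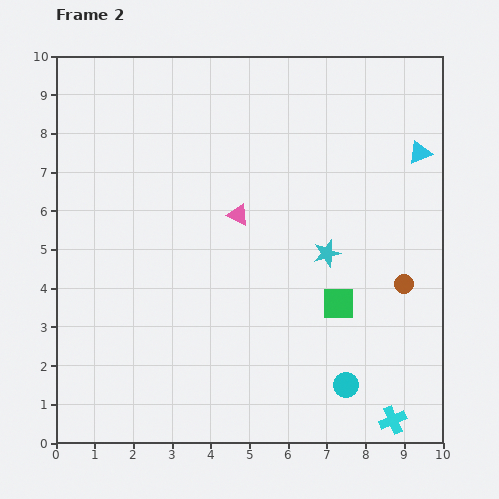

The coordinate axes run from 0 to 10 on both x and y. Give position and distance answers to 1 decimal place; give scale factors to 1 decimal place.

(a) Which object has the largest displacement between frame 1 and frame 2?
the pink triangle

(moved 3.2; next 2.8)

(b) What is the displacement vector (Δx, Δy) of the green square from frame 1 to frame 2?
(0.0, 2.8)

The green square was at (7.3, 0.8) in frame 1 and (7.3, 3.6) in frame 2.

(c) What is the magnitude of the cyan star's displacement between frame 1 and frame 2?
0.9

The cyan star moved from (6.1, 4.9) to (7.0, 4.9), a distance of √(0.9² + 0.0²) ≈ 0.9.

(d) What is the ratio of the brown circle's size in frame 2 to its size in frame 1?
0.7×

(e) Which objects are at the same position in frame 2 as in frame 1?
the cyan cross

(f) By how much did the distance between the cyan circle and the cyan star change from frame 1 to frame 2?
-0.3

Distance in frame 1: 3.7. Distance in frame 2: 3.4.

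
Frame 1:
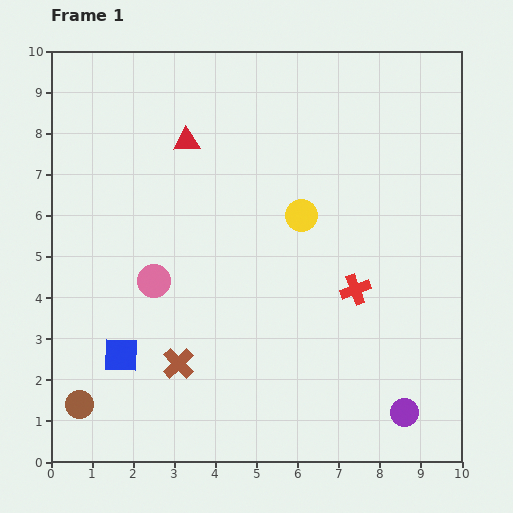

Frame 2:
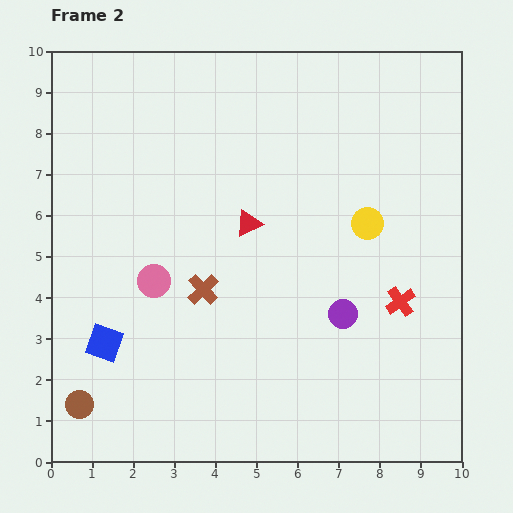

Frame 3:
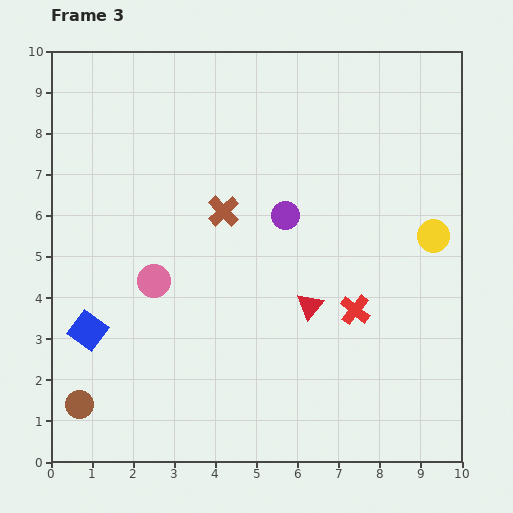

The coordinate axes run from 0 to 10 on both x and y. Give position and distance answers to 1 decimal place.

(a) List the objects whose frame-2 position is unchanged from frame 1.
the brown circle, the pink circle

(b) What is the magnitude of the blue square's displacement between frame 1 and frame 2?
0.5

The blue square moved from (1.7, 2.6) to (1.3, 2.9), a distance of √(0.4² + 0.3²) ≈ 0.5.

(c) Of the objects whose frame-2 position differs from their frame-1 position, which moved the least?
the blue square

(moved 0.5)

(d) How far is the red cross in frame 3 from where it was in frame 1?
0.5

The red cross moved from (7.4, 4.2) to (7.4, 3.7), a distance of √(0.0² + 0.5²) ≈ 0.5.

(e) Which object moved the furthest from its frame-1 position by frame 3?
the purple circle

(moved 5.6; next 5.0)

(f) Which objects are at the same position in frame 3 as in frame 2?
the brown circle, the pink circle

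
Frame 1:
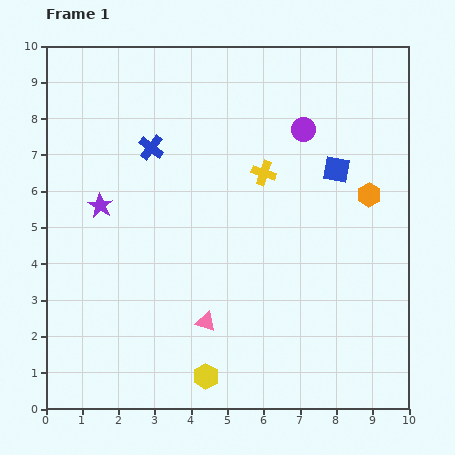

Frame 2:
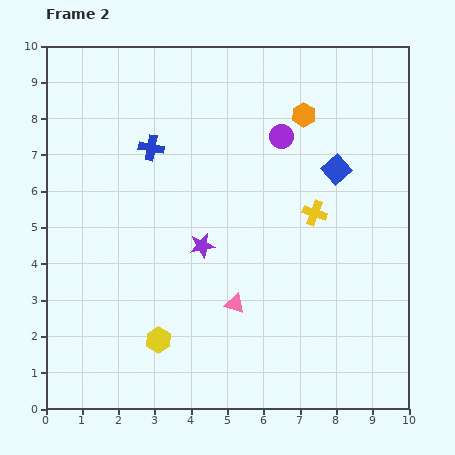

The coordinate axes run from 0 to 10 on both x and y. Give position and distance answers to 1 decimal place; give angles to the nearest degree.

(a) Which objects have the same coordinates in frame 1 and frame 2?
the blue square, the blue cross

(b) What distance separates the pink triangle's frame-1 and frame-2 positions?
0.9

The pink triangle moved from (4.4, 2.4) to (5.2, 2.9), a distance of √(0.8² + 0.5²) ≈ 0.9.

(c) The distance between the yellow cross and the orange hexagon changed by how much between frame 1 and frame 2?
-0.3

Distance in frame 1: 3.0. Distance in frame 2: 2.7.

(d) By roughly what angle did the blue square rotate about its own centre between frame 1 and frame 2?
40° clockwise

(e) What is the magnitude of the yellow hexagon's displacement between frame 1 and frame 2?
1.6

The yellow hexagon moved from (4.4, 0.9) to (3.1, 1.9), a distance of √(1.3² + 1.0²) ≈ 1.6.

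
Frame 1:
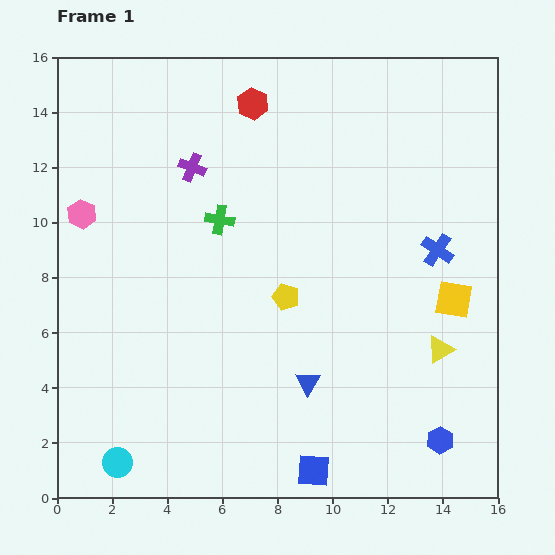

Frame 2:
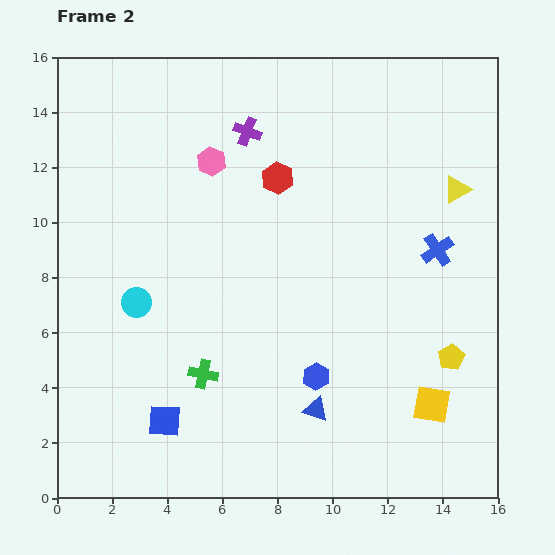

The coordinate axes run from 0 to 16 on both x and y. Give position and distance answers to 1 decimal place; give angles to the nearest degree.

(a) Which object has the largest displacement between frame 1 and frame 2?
the yellow pentagon

(moved 6.4; next 5.8)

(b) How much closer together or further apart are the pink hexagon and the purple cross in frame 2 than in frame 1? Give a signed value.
-2.6

Distance in frame 1: 4.3. Distance in frame 2: 1.7.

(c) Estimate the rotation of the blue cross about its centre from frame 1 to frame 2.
22° clockwise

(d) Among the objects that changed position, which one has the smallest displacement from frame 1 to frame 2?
the blue triangle

(moved 1.0)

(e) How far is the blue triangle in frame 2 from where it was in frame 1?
1.0

The blue triangle moved from (9.1, 4.2) to (9.4, 3.2), a distance of √(0.3² + 1.0²) ≈ 1.0.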